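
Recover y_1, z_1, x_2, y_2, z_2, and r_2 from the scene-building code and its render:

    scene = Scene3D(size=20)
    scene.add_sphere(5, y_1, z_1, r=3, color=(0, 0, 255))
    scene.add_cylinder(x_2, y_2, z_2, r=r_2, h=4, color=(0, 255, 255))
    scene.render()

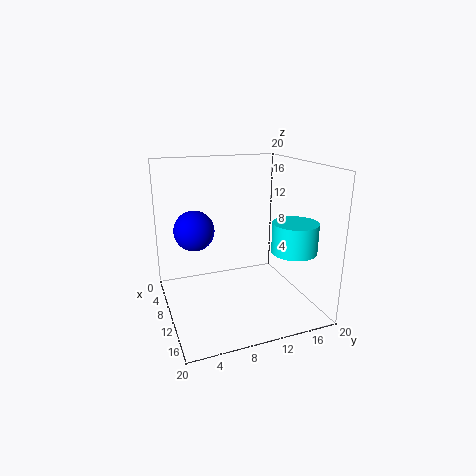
y_1 = 5, z_1 = 10, x_2 = 15, y_2 = 16, z_2 = 9, r_2 = 3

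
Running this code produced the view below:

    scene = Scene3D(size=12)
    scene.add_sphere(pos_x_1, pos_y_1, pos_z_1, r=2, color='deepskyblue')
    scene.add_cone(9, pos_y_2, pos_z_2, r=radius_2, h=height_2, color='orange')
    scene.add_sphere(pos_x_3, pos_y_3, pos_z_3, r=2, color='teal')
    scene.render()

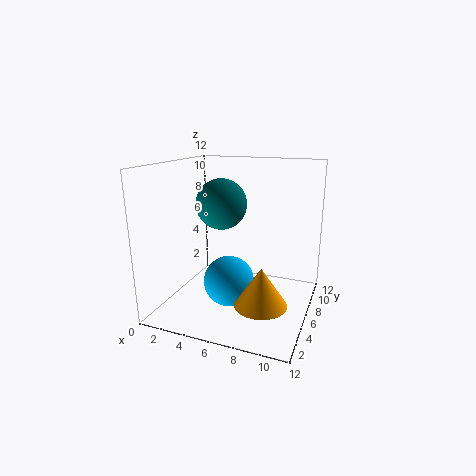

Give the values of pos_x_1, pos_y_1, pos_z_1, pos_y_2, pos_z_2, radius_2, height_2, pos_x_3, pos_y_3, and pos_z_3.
pos_x_1 = 6; pos_y_1 = 4; pos_z_1 = 3; pos_y_2 = 3; pos_z_2 = 2; radius_2 = 2; height_2 = 3; pos_x_3 = 5; pos_y_3 = 5; pos_z_3 = 9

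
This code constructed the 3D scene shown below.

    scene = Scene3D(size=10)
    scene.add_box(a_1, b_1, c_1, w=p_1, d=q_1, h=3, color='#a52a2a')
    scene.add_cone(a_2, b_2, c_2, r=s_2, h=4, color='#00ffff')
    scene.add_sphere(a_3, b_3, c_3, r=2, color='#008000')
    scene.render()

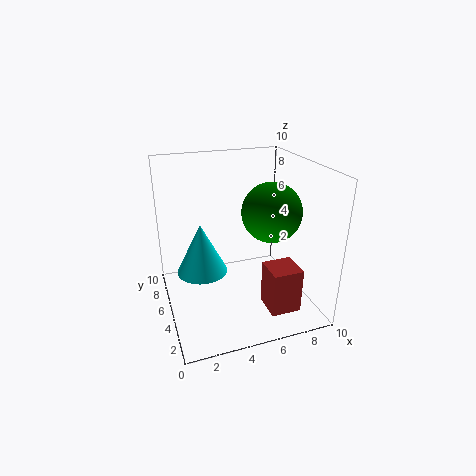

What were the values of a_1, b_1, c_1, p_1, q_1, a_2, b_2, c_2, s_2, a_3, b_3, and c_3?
a_1 = 6; b_1 = 1; c_1 = 1; p_1 = 2; q_1 = 2; a_2 = 3; b_2 = 8; c_2 = 1; s_2 = 2; a_3 = 7; b_3 = 4; c_3 = 7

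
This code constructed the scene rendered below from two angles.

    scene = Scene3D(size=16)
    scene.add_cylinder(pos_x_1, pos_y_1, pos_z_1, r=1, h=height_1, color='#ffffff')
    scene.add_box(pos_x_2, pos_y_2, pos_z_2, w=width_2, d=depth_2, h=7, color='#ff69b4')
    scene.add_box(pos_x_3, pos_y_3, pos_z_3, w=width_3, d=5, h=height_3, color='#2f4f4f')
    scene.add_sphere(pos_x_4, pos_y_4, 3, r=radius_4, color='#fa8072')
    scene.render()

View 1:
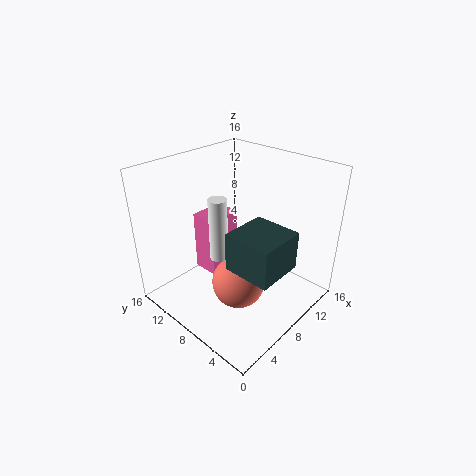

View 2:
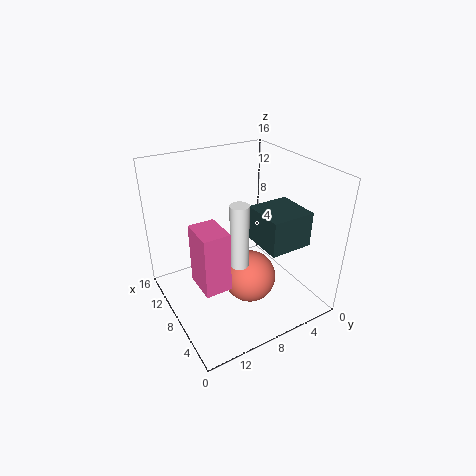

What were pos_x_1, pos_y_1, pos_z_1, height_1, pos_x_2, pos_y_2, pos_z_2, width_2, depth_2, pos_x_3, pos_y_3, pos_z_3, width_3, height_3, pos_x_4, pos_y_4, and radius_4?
pos_x_1 = 6
pos_y_1 = 9
pos_z_1 = 6
height_1 = 7
pos_x_2 = 6
pos_y_2 = 10
pos_z_2 = 3
width_2 = 4
depth_2 = 3
pos_x_3 = 4
pos_y_3 = 1
pos_z_3 = 7
width_3 = 5
height_3 = 4
pos_x_4 = 7
pos_y_4 = 7
radius_4 = 3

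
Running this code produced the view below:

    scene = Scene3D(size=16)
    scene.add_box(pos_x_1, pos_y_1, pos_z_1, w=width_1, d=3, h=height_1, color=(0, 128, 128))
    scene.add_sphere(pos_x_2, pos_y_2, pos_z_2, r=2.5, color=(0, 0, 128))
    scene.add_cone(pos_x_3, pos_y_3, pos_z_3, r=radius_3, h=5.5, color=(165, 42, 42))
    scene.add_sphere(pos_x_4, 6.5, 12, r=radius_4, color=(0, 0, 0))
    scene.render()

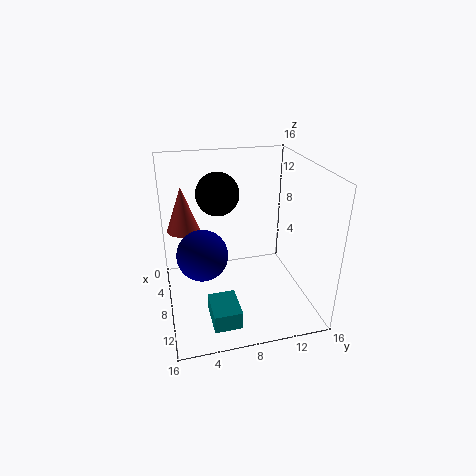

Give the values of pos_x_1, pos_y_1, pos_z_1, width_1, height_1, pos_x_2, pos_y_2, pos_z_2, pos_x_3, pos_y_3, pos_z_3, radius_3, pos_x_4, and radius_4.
pos_x_1 = 10; pos_y_1 = 4; pos_z_1 = 0.5; width_1 = 4; height_1 = 2; pos_x_2 = 11.5; pos_y_2 = 3.5; pos_z_2 = 8.5; pos_x_3 = 2.5; pos_y_3 = 2.5; pos_z_3 = 7; radius_3 = 2; pos_x_4 = 4.5; radius_4 = 2.5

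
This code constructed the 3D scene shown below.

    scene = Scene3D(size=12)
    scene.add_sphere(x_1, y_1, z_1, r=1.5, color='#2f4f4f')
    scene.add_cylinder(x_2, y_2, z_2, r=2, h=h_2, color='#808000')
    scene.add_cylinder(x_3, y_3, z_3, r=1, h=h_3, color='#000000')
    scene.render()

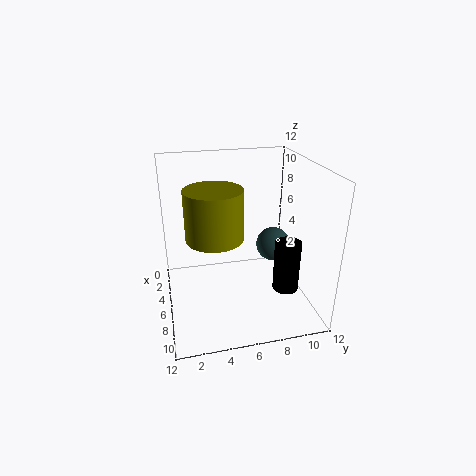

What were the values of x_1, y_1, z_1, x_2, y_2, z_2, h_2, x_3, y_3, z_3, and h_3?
x_1 = 5
y_1 = 9.5
z_1 = 4.5
x_2 = 9.5
y_2 = 3.5
z_2 = 8
h_2 = 3.5
x_3 = 9.5
y_3 = 9
z_3 = 3
h_3 = 4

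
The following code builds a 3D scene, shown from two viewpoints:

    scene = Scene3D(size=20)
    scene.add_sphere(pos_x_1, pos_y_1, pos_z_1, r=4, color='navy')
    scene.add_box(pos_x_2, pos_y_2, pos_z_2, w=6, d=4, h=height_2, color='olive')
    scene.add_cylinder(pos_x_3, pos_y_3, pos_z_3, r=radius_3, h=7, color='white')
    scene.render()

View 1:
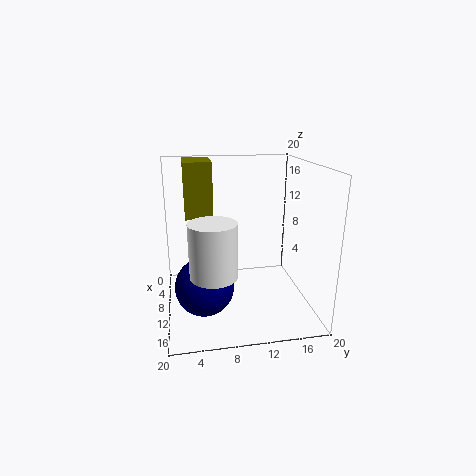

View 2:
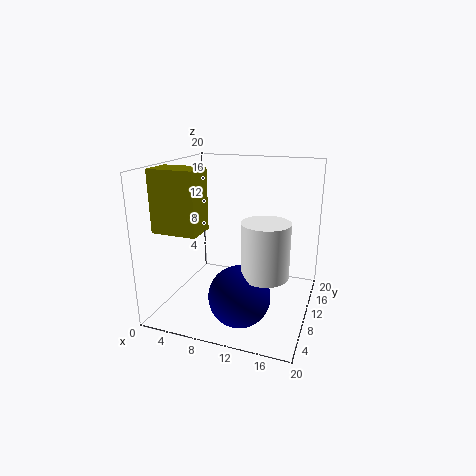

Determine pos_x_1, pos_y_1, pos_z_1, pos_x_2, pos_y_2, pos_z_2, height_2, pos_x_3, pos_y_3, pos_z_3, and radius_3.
pos_x_1 = 12
pos_y_1 = 5
pos_z_1 = 4
pos_x_2 = 1
pos_y_2 = 3
pos_z_2 = 12
height_2 = 8
pos_x_3 = 15
pos_y_3 = 6
pos_z_3 = 7
radius_3 = 3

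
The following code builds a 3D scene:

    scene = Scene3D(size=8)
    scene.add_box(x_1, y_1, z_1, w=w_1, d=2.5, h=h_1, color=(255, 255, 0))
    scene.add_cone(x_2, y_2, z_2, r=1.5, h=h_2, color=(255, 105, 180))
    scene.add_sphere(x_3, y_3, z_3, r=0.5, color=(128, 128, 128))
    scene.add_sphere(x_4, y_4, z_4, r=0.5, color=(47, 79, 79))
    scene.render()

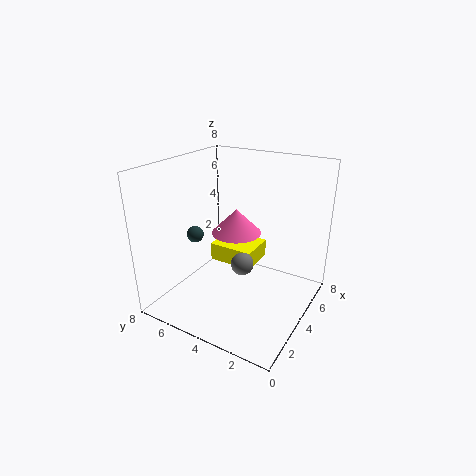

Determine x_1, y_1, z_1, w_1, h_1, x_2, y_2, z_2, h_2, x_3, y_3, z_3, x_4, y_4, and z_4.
x_1 = 3.5; y_1 = 3; z_1 = 2.5; w_1 = 2; h_1 = 1; x_2 = 5.5; y_2 = 5; z_2 = 3.5; h_2 = 1.5; x_3 = 1; y_3 = 2; z_3 = 4.5; x_4 = 4; y_4 = 7; z_4 = 3.5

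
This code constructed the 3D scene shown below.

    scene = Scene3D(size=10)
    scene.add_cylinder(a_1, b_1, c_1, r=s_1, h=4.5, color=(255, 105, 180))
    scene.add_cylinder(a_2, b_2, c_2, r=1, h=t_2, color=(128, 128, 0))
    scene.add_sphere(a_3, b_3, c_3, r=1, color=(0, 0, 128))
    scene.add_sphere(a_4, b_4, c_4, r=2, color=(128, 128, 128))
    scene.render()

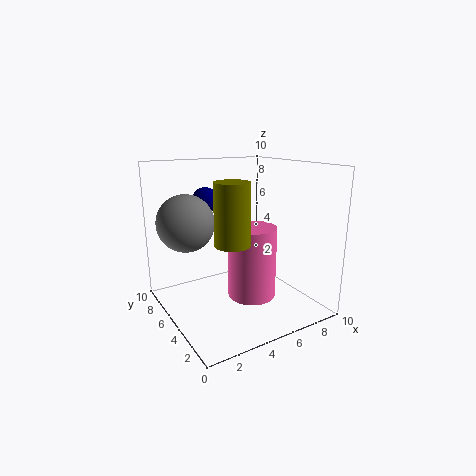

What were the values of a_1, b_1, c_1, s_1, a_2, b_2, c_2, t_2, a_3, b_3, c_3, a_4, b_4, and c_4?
a_1 = 4.5; b_1 = 2.5; c_1 = 2; s_1 = 1.5; a_2 = 2.5; b_2 = 1.5; c_2 = 6; t_2 = 3.5; a_3 = 4.5; b_3 = 9; c_3 = 7; a_4 = 2; b_4 = 7; c_4 = 6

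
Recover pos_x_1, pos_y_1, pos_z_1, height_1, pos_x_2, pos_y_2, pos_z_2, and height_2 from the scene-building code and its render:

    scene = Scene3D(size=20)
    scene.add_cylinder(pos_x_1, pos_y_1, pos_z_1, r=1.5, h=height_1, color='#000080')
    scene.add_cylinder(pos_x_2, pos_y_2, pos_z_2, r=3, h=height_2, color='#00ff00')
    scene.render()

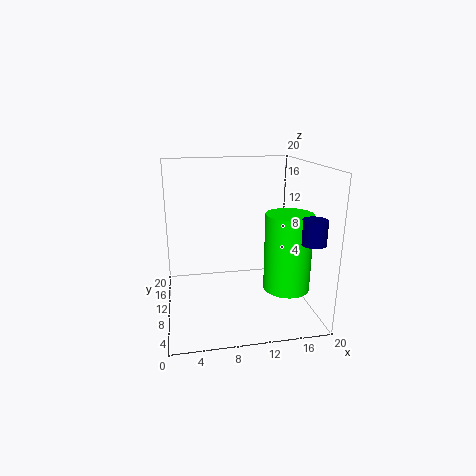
pos_x_1 = 17.5, pos_y_1 = 2, pos_z_1 = 11.5, height_1 = 3, pos_x_2 = 15.5, pos_y_2 = 5, pos_z_2 = 4.5, height_2 = 10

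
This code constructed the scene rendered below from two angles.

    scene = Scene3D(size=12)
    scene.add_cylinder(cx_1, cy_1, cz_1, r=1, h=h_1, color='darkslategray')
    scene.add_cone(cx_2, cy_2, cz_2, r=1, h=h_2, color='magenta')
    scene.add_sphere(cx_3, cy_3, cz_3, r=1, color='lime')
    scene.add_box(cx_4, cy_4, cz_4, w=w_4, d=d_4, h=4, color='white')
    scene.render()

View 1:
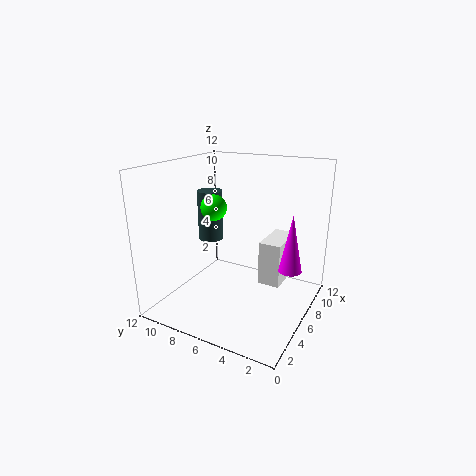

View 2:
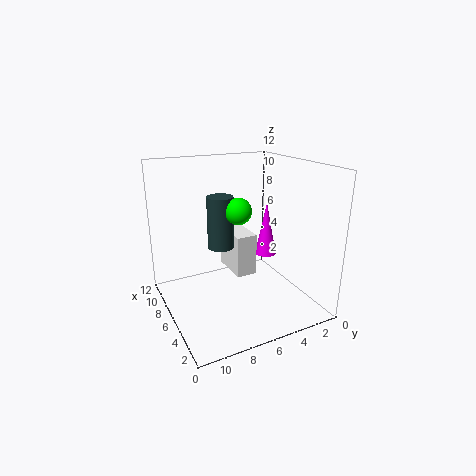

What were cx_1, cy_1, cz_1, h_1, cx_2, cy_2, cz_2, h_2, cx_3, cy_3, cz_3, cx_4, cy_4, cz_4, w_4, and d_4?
cx_1 = 5
cy_1 = 8
cz_1 = 6
h_1 = 4
cx_2 = 8
cy_2 = 2
cz_2 = 3
h_2 = 5
cx_3 = 4
cy_3 = 7
cz_3 = 9
cx_4 = 8
cy_4 = 3
cz_4 = 1
w_4 = 4
d_4 = 2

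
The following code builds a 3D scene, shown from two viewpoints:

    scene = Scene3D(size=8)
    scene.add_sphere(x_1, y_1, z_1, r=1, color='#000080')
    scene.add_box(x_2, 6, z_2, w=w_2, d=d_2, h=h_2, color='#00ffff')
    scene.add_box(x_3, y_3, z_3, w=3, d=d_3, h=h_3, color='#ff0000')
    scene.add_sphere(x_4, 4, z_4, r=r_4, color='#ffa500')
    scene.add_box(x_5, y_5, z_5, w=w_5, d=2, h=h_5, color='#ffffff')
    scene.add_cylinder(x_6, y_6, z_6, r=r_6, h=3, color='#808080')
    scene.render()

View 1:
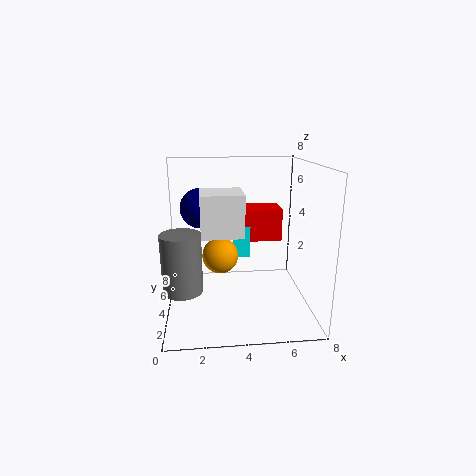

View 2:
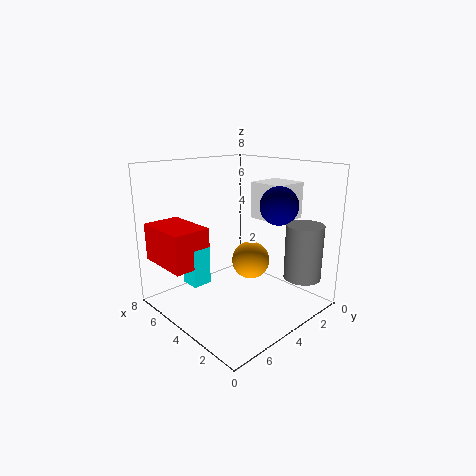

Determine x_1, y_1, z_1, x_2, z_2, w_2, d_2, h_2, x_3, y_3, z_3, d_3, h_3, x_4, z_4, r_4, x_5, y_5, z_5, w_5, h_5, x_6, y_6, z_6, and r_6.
x_1 = 2, y_1 = 3, z_1 = 6, x_2 = 4, z_2 = 2, w_2 = 1, d_2 = 1, h_2 = 2, x_3 = 4, y_3 = 6, z_3 = 3, d_3 = 2, h_3 = 2, x_4 = 3, z_4 = 3, r_4 = 1, x_5 = 2, y_5 = 1, z_5 = 5, w_5 = 2, h_5 = 2, x_6 = 1, y_6 = 2, z_6 = 2, r_6 = 1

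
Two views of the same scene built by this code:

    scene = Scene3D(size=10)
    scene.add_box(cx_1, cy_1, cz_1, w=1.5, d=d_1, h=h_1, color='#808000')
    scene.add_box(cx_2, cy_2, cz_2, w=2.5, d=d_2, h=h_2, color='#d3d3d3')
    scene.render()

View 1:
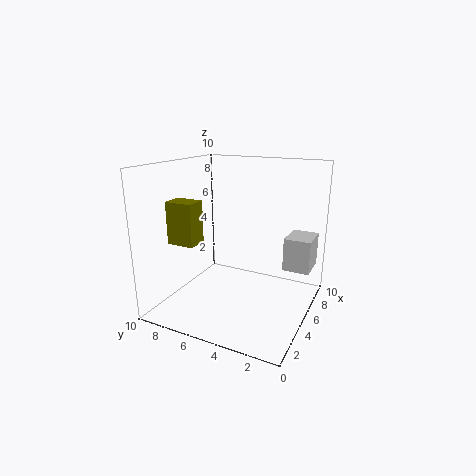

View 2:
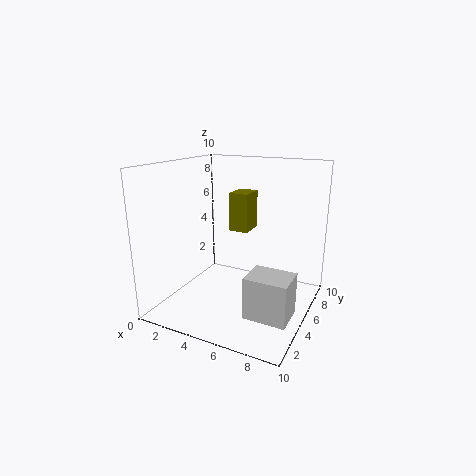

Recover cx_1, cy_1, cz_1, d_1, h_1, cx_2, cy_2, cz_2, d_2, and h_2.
cx_1 = 3
cy_1 = 7.5
cz_1 = 4.5
d_1 = 2
h_1 = 3
cx_2 = 7.5
cy_2 = 0.5
cz_2 = 2
d_2 = 2
h_2 = 2.5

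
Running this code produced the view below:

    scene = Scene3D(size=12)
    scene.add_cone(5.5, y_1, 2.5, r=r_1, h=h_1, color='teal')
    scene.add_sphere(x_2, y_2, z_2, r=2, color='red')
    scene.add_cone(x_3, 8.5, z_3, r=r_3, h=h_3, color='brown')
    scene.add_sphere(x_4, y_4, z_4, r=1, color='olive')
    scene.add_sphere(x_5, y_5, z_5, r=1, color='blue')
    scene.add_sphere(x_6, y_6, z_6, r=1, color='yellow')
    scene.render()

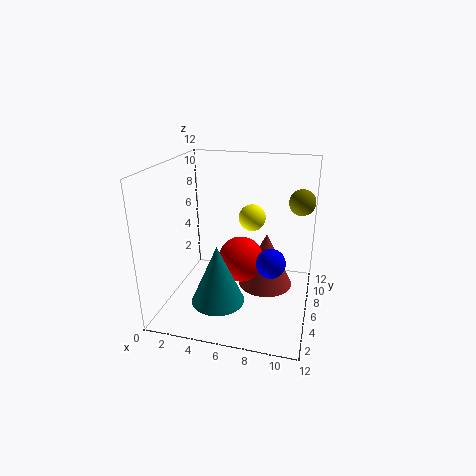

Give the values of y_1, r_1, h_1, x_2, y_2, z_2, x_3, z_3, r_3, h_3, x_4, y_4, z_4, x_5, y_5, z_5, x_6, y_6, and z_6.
y_1 = 2; r_1 = 2; h_1 = 4.5; x_2 = 6; y_2 = 7; z_2 = 3.5; x_3 = 8; z_3 = 0.5; r_3 = 2.5; h_3 = 5; x_4 = 11; y_4 = 6; z_4 = 9.5; x_5 = 9.5; y_5 = 1.5; z_5 = 6.5; x_6 = 7.5; y_6 = 4.5; z_6 = 8.5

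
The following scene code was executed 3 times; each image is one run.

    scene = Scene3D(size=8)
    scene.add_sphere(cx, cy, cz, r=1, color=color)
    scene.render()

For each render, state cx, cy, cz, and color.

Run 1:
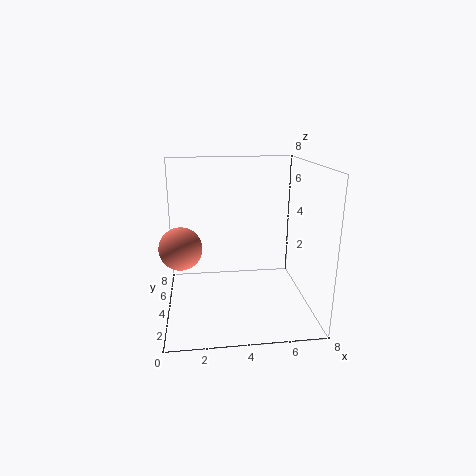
cx = 1
cy = 1.5
cz = 4.5
color = 'salmon'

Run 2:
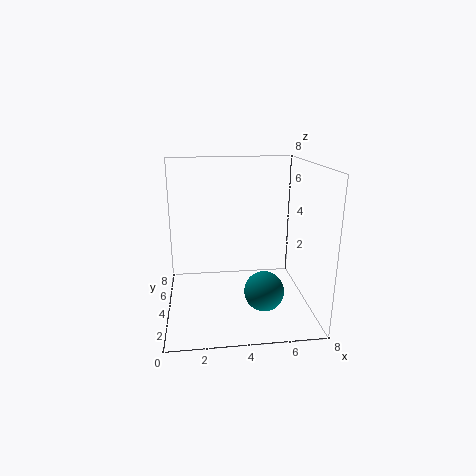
cx = 5
cy = 1.5
cz = 2
color = 'teal'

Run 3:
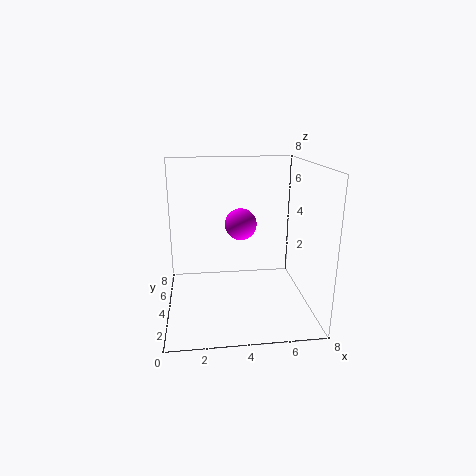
cx = 4.5
cy = 6.5
cz = 4
color = 'magenta'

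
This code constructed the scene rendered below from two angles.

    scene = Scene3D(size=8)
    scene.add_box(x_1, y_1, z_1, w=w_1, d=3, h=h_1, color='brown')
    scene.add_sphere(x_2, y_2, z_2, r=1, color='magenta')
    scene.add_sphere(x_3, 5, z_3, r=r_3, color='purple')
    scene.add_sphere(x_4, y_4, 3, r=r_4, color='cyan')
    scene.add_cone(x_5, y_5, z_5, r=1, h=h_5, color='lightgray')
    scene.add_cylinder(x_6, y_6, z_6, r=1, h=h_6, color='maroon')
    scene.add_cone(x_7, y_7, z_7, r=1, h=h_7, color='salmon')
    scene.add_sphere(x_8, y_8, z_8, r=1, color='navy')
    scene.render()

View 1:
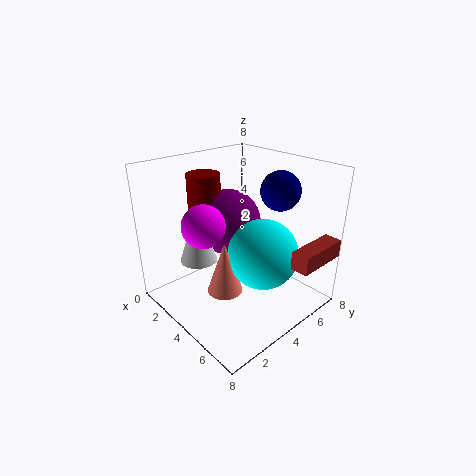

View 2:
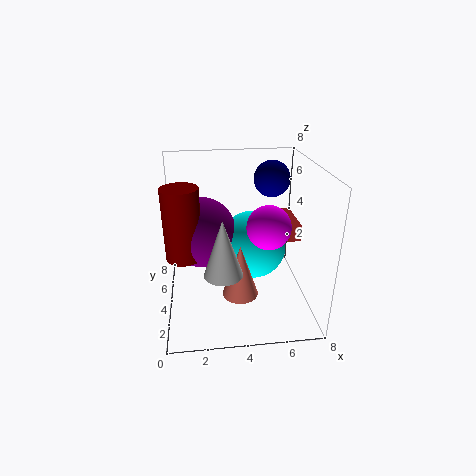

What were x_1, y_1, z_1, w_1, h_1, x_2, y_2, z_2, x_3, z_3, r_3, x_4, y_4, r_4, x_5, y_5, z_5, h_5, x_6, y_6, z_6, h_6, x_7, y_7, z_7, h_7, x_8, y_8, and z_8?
x_1 = 7; y_1 = 5; z_1 = 3; w_1 = 1; h_1 = 1; x_2 = 5; y_2 = 1; z_2 = 6; x_3 = 2; z_3 = 4; r_3 = 2; x_4 = 5; y_4 = 5; r_4 = 2; x_5 = 3; y_5 = 2; z_5 = 3; h_5 = 3; x_6 = 1; y_6 = 4; z_6 = 3; h_6 = 4; x_7 = 4; y_7 = 3; z_7 = 1; h_7 = 3; x_8 = 6; y_8 = 5; z_8 = 7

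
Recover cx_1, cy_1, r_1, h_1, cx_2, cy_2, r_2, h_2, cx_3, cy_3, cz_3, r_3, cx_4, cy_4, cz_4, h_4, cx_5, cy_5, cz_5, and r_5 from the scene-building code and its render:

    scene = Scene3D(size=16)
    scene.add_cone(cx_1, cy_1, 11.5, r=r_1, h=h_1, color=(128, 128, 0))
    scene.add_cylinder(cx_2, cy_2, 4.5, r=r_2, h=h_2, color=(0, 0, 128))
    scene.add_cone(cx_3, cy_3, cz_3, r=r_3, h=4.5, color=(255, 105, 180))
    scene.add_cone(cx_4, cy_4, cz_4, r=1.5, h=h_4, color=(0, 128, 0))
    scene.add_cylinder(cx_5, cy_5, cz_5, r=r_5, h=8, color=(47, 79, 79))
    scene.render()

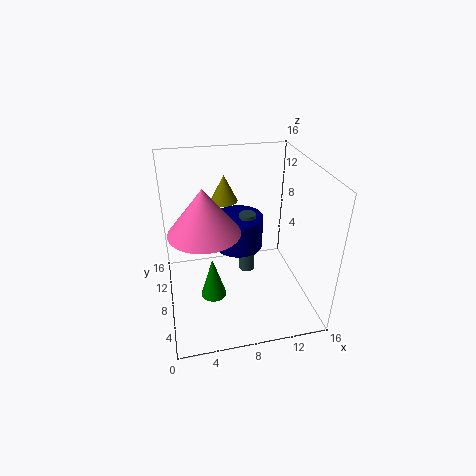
cx_1 = 7, cy_1 = 10.5, r_1 = 1.5, h_1 = 3, cx_2 = 9, cy_2 = 12, r_2 = 3, h_2 = 4, cx_3 = 4, cy_3 = 5, cz_3 = 11, r_3 = 3.5, cx_4 = 5, cy_4 = 8, cz_4 = 0.5, h_4 = 5, cx_5 = 10, cy_5 = 11.5, cz_5 = 1, r_5 = 1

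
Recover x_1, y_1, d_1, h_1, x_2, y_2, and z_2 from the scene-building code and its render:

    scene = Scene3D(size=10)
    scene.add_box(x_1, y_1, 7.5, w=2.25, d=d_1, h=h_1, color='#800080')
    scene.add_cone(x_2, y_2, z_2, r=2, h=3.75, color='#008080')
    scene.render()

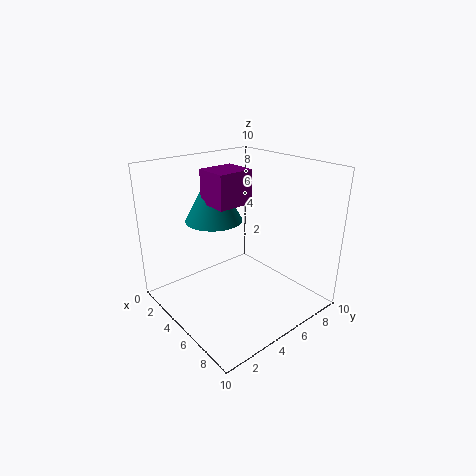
x_1 = 3.25; y_1 = 3.25; d_1 = 2.5; h_1 = 2.25; x_2 = 3.25; y_2 = 4.25; z_2 = 6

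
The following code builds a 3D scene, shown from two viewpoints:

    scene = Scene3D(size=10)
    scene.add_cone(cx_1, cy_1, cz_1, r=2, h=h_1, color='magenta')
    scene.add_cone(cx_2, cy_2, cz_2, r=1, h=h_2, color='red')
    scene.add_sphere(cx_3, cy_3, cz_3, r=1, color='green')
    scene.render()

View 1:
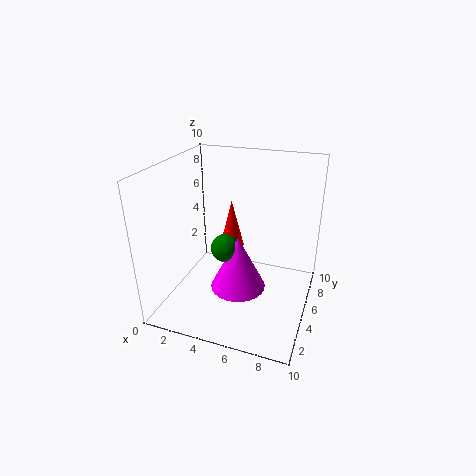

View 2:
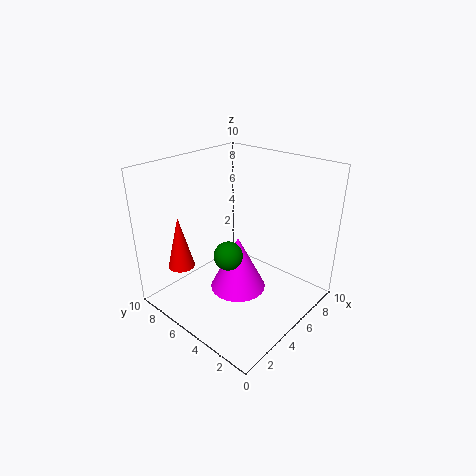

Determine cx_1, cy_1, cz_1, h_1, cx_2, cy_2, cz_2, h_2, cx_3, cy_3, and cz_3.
cx_1 = 5; cy_1 = 5; cz_1 = 1; h_1 = 4; cx_2 = 3; cy_2 = 9; cz_2 = 2; h_2 = 4; cx_3 = 4; cy_3 = 5; cz_3 = 4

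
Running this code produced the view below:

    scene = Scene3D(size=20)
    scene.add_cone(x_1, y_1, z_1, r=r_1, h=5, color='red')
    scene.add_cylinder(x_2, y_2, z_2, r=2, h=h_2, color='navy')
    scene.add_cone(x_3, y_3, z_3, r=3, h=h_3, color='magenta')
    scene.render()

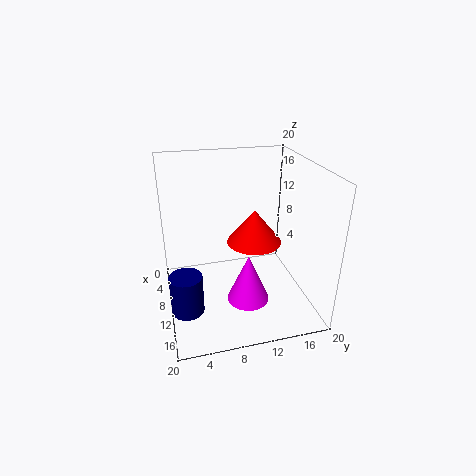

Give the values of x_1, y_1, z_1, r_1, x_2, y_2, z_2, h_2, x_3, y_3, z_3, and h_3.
x_1 = 8, y_1 = 13, z_1 = 8, r_1 = 4, x_2 = 16, y_2 = 2, z_2 = 4, h_2 = 5, x_3 = 12, y_3 = 11, z_3 = 1, h_3 = 7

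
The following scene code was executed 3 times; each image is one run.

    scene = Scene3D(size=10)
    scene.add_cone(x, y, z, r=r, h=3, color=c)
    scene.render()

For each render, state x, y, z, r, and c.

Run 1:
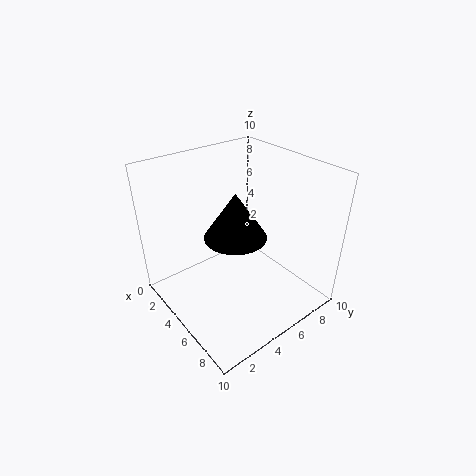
x = 6
y = 4
z = 6
r = 2
c = 'black'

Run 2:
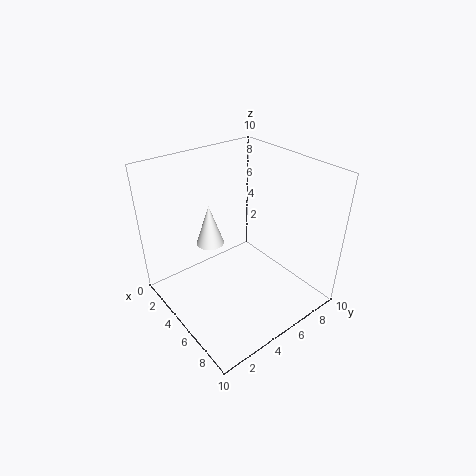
x = 3
y = 4
z = 4
r = 1
c = 'white'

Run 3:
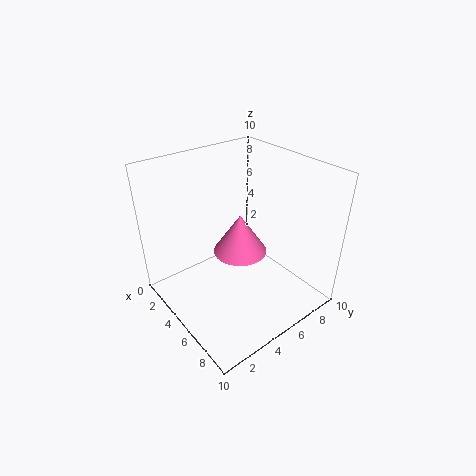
x = 4
y = 6
z = 3
r = 2
c = 'hotpink'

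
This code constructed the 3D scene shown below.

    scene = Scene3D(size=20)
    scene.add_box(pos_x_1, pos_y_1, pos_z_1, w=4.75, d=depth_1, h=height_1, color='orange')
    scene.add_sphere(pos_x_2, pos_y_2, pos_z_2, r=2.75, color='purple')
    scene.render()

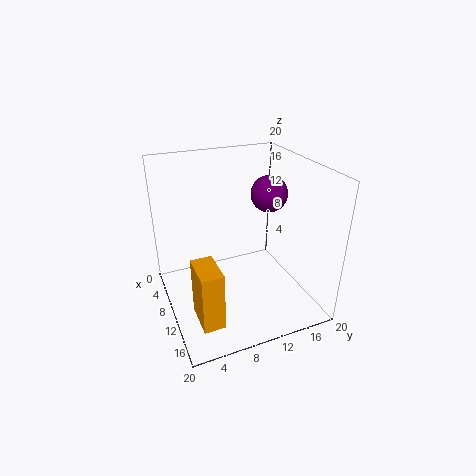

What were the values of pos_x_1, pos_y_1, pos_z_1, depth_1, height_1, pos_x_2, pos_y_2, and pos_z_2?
pos_x_1 = 13.25; pos_y_1 = 2.25; pos_z_1 = 2.5; depth_1 = 2.75; height_1 = 7.75; pos_x_2 = 6.5; pos_y_2 = 16.5; pos_z_2 = 14.25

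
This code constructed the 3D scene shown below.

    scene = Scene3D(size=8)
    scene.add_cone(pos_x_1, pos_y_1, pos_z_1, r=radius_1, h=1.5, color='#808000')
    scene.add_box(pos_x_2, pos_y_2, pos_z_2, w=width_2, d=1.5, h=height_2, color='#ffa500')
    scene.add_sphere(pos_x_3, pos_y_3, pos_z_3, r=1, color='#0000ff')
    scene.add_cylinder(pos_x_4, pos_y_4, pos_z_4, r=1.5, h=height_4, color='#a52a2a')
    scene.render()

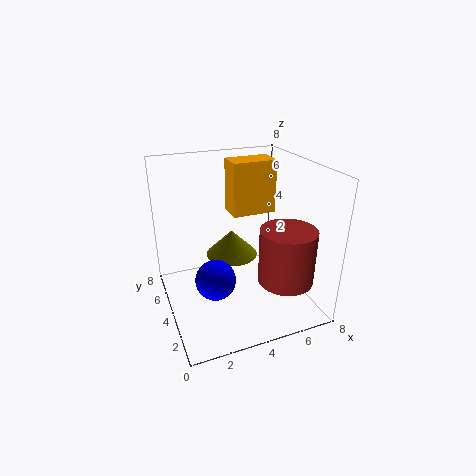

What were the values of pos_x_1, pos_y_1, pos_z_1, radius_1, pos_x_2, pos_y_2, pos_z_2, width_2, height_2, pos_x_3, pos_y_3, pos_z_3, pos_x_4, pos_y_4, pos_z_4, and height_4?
pos_x_1 = 4
pos_y_1 = 5
pos_z_1 = 2.5
radius_1 = 1.5
pos_x_2 = 4
pos_y_2 = 4.5
pos_z_2 = 5
width_2 = 2.5
height_2 = 3
pos_x_3 = 2
pos_y_3 = 2
pos_z_3 = 3
pos_x_4 = 6
pos_y_4 = 2
pos_z_4 = 2
height_4 = 3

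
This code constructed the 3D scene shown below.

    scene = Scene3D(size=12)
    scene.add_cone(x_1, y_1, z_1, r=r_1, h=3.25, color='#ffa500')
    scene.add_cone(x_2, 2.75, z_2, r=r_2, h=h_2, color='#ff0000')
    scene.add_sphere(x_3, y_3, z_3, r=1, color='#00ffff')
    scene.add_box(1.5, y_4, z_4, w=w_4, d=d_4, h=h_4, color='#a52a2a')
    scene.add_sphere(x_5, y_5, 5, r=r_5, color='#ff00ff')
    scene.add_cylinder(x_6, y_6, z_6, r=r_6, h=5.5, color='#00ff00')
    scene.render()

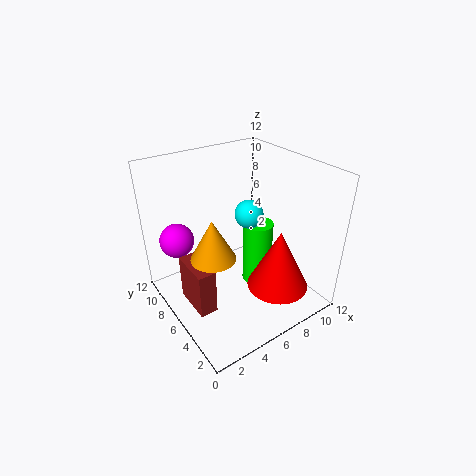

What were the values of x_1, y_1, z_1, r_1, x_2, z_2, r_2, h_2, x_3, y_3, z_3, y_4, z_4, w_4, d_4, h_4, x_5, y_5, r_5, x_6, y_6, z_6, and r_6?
x_1 = 3; y_1 = 5; z_1 = 5.75; r_1 = 1.75; x_2 = 7.75; z_2 = 2.5; r_2 = 2.5; h_2 = 5; x_3 = 5; y_3 = 3.25; z_3 = 9.75; y_4 = 4.75; z_4 = 0.5; w_4 = 1.5; d_4 = 3.5; h_4 = 4; x_5 = 2.25; y_5 = 10; r_5 = 1.5; x_6 = 7.5; y_6 = 5.25; z_6 = 1.75; r_6 = 1.25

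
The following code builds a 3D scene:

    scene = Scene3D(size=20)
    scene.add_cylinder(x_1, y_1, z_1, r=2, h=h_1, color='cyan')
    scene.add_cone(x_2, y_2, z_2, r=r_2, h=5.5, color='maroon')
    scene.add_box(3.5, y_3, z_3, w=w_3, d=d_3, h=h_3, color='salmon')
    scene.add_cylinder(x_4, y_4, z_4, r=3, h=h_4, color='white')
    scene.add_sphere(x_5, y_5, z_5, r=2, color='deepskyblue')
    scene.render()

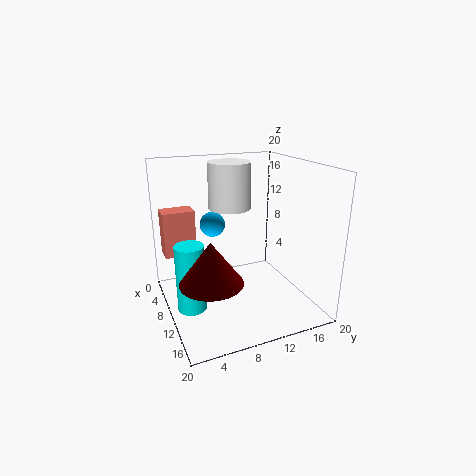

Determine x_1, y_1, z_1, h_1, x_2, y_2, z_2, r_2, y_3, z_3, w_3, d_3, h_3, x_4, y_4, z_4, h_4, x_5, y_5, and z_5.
x_1 = 10
y_1 = 3
z_1 = 0.5
h_1 = 9.5
x_2 = 14.5
y_2 = 4.5
z_2 = 6.5
r_2 = 4
y_3 = 0.5
z_3 = 7
w_3 = 3
d_3 = 4.5
h_3 = 6.5
x_4 = 7
y_4 = 10
z_4 = 13.5
h_4 = 6.5
x_5 = 2
y_5 = 9
z_5 = 9.5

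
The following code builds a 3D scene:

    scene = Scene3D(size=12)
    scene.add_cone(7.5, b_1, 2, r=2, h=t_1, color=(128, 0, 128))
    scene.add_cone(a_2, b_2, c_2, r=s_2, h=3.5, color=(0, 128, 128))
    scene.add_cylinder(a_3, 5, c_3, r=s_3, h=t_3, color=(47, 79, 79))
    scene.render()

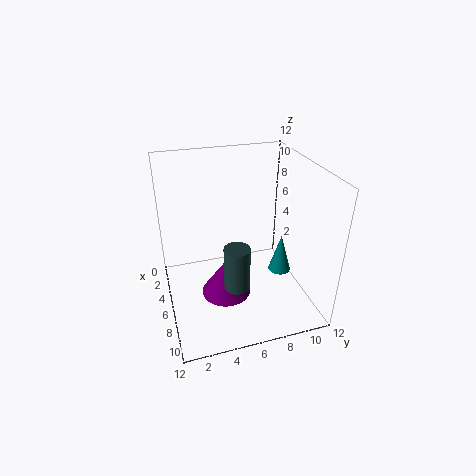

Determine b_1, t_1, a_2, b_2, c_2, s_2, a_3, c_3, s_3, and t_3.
b_1 = 4.5
t_1 = 3
a_2 = 6
b_2 = 10
c_2 = 2
s_2 = 1
a_3 = 9
c_3 = 3.5
s_3 = 1
t_3 = 3.5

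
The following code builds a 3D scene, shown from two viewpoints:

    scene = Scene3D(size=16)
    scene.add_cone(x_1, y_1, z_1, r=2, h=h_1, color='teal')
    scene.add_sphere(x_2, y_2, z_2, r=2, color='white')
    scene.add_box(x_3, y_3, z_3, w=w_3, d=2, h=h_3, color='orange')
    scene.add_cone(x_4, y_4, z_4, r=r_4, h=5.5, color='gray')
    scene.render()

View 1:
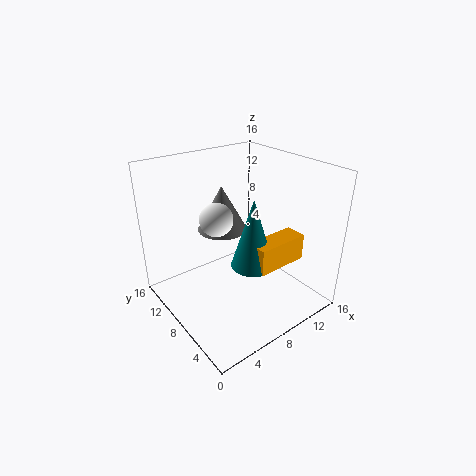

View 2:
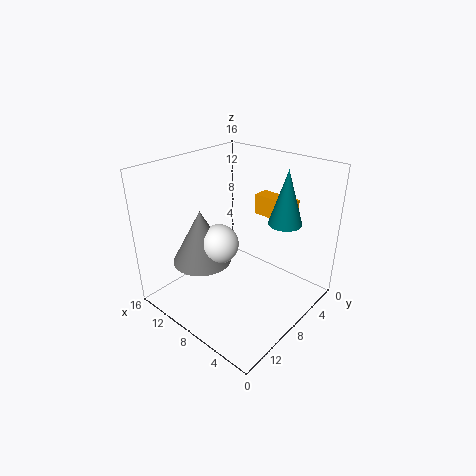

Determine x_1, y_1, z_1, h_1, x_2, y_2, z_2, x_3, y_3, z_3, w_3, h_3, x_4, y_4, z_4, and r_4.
x_1 = 5.5
y_1 = 2.5
z_1 = 8.5
h_1 = 6.5
x_2 = 7.5
y_2 = 11.5
z_2 = 9
x_3 = 5
y_3 = 0.5
z_3 = 8.5
w_3 = 5
h_3 = 2.5
x_4 = 9
y_4 = 12.5
z_4 = 7
r_4 = 3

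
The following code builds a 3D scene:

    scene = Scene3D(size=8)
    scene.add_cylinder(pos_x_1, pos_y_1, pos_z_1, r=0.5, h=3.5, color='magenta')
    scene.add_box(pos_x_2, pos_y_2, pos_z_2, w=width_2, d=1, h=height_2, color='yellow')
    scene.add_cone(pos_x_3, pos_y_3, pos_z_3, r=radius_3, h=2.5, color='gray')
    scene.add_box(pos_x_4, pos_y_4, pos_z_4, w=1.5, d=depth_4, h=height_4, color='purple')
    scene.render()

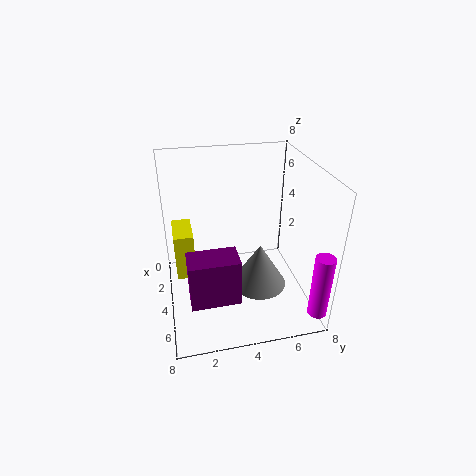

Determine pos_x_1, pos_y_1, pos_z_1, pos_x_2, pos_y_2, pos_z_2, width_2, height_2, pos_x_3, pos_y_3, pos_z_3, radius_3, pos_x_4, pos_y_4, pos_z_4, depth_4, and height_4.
pos_x_1 = 7.5, pos_y_1 = 7.5, pos_z_1 = 1, pos_x_2 = 3, pos_y_2 = 0.5, pos_z_2 = 2.5, width_2 = 2, height_2 = 2.5, pos_x_3 = 5, pos_y_3 = 5, pos_z_3 = 1.5, radius_3 = 1.5, pos_x_4 = 5.5, pos_y_4 = 1, pos_z_4 = 2, depth_4 = 2.5, height_4 = 2.5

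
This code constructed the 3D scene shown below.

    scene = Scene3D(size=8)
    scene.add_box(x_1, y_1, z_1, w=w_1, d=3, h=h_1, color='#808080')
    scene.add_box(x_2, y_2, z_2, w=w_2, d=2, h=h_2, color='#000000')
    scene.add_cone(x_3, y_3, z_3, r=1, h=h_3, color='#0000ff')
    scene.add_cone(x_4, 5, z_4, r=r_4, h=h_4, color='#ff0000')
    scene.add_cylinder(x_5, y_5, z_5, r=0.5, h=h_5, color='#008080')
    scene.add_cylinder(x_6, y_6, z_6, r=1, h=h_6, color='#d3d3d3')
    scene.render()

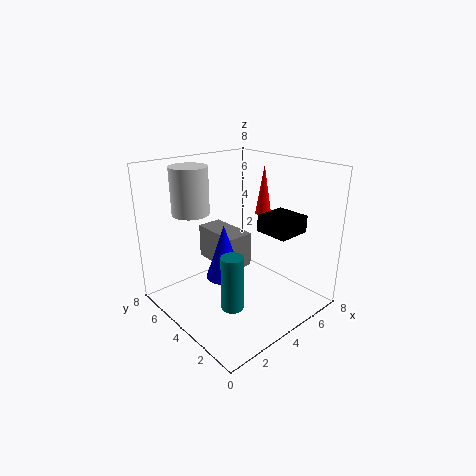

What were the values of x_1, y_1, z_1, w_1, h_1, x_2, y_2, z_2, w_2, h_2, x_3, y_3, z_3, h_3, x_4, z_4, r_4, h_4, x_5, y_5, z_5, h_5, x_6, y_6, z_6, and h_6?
x_1 = 3.5; y_1 = 4; z_1 = 2; w_1 = 1.5; h_1 = 2; x_2 = 5.5; y_2 = 2; z_2 = 4; w_2 = 2; h_2 = 1; x_3 = 3; y_3 = 4; z_3 = 2; h_3 = 3; x_4 = 7; z_4 = 4.5; r_4 = 0.5; h_4 = 3; x_5 = 1; y_5 = 1; z_5 = 2.5; h_5 = 2.5; x_6 = 2; y_6 = 5.5; z_6 = 5.5; h_6 = 2.5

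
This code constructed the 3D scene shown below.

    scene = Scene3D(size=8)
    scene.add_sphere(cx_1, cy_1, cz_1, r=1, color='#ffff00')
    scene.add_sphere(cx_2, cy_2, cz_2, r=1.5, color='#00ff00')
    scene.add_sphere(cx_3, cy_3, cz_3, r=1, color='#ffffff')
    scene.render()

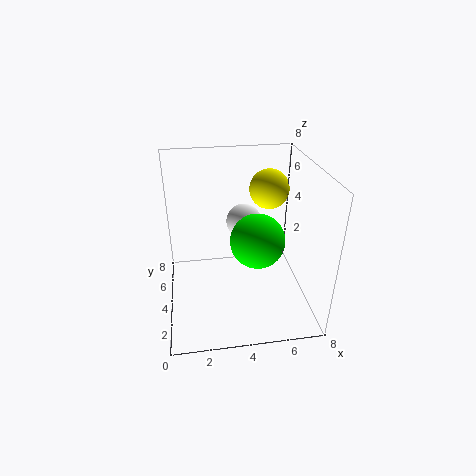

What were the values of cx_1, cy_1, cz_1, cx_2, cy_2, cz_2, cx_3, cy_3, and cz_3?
cx_1 = 5.5
cy_1 = 3.5
cz_1 = 7
cx_2 = 5
cy_2 = 3.5
cz_2 = 4
cx_3 = 4.5
cy_3 = 5
cz_3 = 4.5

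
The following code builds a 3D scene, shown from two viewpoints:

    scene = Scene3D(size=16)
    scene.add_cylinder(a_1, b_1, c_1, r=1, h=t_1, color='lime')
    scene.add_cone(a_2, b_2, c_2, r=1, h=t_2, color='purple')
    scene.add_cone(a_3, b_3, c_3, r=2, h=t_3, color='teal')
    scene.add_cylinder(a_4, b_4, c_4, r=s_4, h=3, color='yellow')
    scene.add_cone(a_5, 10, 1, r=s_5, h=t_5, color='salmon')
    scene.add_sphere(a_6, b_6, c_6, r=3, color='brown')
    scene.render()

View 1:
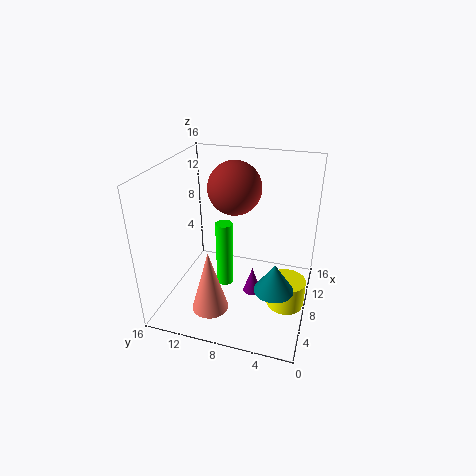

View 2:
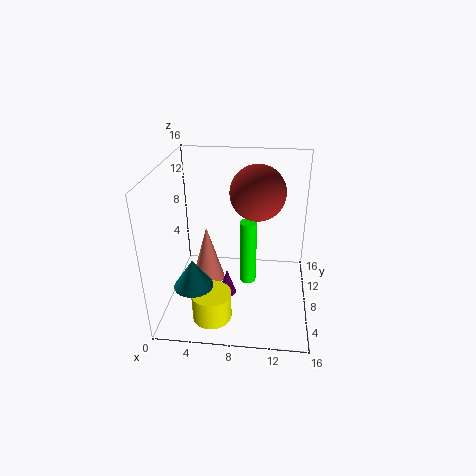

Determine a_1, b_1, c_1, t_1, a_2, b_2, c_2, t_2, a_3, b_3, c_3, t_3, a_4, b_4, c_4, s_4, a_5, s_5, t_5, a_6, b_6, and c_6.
a_1 = 9; b_1 = 10; c_1 = 1; t_1 = 8; a_2 = 7; b_2 = 6; c_2 = 2; t_2 = 3; a_3 = 4; b_3 = 3; c_3 = 5; t_3 = 3; a_4 = 6; b_4 = 2; c_4 = 2; s_4 = 2; a_5 = 4; s_5 = 2; t_5 = 7; a_6 = 10; b_6 = 9; c_6 = 13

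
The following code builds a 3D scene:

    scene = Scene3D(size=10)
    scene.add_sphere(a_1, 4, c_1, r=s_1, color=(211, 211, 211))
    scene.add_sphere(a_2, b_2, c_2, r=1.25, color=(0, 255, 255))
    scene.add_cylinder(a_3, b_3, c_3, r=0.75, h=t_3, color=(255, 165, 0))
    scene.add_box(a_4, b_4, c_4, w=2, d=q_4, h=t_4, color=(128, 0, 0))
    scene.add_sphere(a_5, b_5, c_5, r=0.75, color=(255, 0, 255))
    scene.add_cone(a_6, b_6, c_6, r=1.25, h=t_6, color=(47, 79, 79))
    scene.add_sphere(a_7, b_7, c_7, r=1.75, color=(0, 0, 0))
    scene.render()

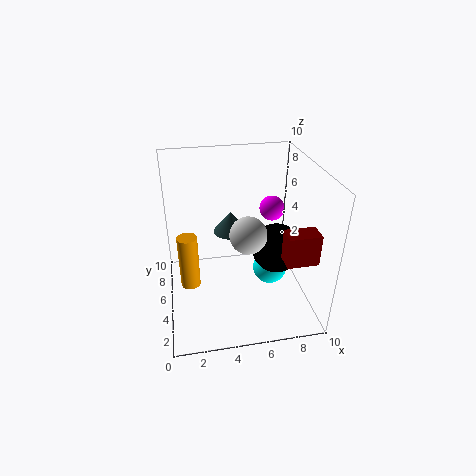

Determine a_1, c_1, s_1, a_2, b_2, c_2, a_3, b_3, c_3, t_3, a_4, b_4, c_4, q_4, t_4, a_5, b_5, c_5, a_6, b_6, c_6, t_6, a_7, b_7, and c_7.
a_1 = 5.5, c_1 = 5.75, s_1 = 1.25, a_2 = 7.5, b_2 = 5.25, c_2 = 2, a_3 = 1.5, b_3 = 6.5, c_3 = 0.25, t_3 = 4.25, a_4 = 7.25, b_4 = 1, c_4 = 5, q_4 = 1.25, t_4 = 2, a_5 = 6.75, b_5 = 3.25, c_5 = 8, a_6 = 4.75, b_6 = 6.5, c_6 = 4.75, t_6 = 1.5, a_7 = 7.75, b_7 = 4.75, c_7 = 4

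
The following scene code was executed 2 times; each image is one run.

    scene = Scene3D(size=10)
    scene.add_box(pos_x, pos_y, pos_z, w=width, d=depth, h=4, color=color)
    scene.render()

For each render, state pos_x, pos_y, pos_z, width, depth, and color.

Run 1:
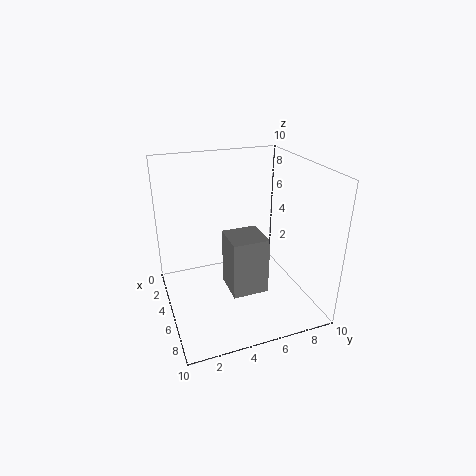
pos_x = 4.5
pos_y = 4
pos_z = 1.5
width = 2.5
depth = 2.5
color = 'gray'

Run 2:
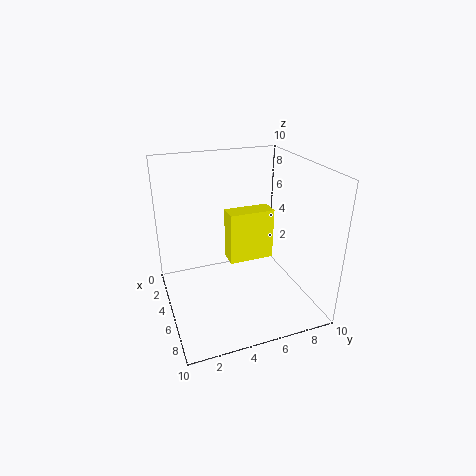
pos_x = 2
pos_y = 5
pos_z = 2
width = 1.5
depth = 3.5
color = 'yellow'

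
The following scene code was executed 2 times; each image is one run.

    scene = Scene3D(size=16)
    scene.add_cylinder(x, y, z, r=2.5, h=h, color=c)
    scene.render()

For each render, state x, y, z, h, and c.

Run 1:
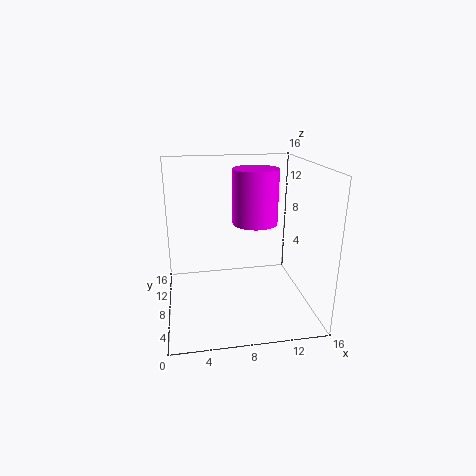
x = 10
y = 8.5
z = 9.5
h = 6
c = 'magenta'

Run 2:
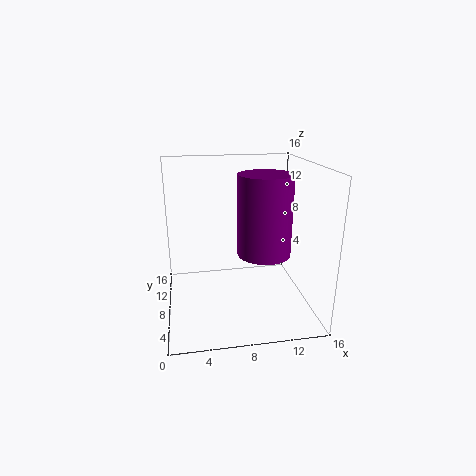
x = 9.5
y = 2.5
z = 8.5
h = 7.5
c = 'purple'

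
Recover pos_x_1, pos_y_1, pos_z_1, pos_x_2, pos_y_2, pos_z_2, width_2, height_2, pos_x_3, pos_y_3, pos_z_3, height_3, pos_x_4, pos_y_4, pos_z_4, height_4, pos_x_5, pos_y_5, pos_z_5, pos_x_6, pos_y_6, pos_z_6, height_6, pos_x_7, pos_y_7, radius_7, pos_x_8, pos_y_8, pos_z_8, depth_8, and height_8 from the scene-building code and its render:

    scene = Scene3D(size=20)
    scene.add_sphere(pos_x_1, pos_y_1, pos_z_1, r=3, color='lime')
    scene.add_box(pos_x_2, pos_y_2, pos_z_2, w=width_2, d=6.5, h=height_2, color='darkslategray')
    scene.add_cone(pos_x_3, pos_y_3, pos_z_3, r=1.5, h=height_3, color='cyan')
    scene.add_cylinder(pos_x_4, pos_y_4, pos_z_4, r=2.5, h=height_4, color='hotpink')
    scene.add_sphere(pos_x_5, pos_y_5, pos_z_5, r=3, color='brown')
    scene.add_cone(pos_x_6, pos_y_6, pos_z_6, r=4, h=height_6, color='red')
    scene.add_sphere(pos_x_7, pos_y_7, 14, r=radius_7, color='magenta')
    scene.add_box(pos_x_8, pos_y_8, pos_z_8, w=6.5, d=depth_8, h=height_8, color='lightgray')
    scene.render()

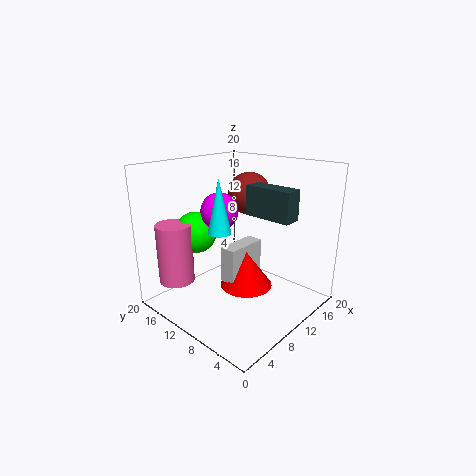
pos_x_1 = 7.5
pos_y_1 = 16
pos_z_1 = 10
pos_x_2 = 10.5
pos_y_2 = 2.5
pos_z_2 = 13.5
width_2 = 2.5
height_2 = 4
pos_x_3 = 6
pos_y_3 = 9.5
pos_z_3 = 12
height_3 = 7
pos_x_4 = 4
pos_y_4 = 16.5
pos_z_4 = 3.5
height_4 = 8.5
pos_x_5 = 13.5
pos_y_5 = 11
pos_z_5 = 15.5
pos_x_6 = 13
pos_y_6 = 11
pos_z_6 = 1
height_6 = 5.5
pos_x_7 = 8
pos_y_7 = 11.5
radius_7 = 2.5
pos_x_8 = 10
pos_y_8 = 11
pos_z_8 = 2
depth_8 = 2.5
height_8 = 5.5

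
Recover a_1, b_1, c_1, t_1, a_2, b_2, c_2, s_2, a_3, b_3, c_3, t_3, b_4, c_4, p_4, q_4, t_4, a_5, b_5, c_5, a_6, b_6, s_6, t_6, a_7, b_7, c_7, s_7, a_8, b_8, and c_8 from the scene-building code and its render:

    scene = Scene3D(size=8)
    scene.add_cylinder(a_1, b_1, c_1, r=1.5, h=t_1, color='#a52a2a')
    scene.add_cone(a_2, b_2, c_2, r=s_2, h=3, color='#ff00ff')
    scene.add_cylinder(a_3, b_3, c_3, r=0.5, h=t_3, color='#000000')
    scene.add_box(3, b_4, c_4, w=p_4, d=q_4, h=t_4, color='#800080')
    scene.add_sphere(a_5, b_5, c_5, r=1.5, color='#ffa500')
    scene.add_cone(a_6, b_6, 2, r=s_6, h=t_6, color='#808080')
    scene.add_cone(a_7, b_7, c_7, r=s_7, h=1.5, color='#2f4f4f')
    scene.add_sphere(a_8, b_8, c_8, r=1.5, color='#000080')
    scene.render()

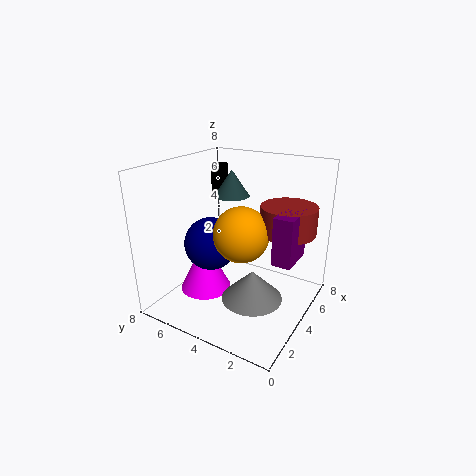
a_1 = 5
b_1 = 1.5
c_1 = 4.5
t_1 = 1.5
a_2 = 3.5
b_2 = 6
c_2 = 0.5
s_2 = 1.5
a_3 = 6
b_3 = 6.5
c_3 = 5.5
t_3 = 2
b_4 = 0.5
c_4 = 3.5
p_4 = 2
q_4 = 1
t_4 = 2.5
a_5 = 3.5
b_5 = 3.5
c_5 = 4.5
a_6 = 2
b_6 = 2
s_6 = 1.5
t_6 = 1.5
a_7 = 5
b_7 = 5
c_7 = 6
s_7 = 1
a_8 = 3.5
b_8 = 5.5
c_8 = 3.5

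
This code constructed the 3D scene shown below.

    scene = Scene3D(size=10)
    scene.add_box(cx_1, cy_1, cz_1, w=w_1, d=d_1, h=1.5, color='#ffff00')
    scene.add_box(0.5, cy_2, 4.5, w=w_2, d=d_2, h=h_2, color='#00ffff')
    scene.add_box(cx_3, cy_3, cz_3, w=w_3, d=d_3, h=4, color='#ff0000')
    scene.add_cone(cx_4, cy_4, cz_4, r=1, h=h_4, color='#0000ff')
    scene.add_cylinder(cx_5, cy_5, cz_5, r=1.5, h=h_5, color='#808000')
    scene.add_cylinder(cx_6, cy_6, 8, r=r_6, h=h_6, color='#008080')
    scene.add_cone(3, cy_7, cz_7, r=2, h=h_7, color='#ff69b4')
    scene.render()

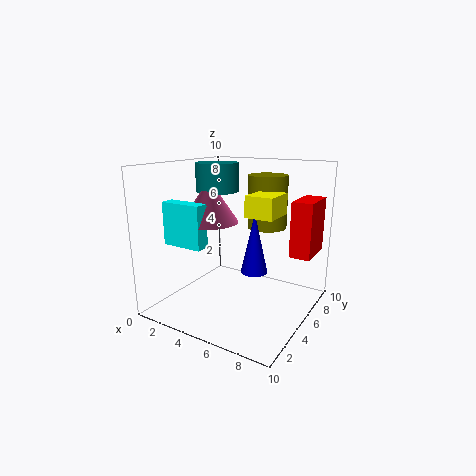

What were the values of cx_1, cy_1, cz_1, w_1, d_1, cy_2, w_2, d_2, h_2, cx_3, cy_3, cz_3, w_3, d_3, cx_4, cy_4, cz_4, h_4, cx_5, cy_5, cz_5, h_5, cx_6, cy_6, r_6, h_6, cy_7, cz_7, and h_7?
cx_1 = 5.5, cy_1 = 5, cz_1 = 6.5, w_1 = 2, d_1 = 2.5, cy_2 = 2.5, w_2 = 3, d_2 = 1, h_2 = 3, cx_3 = 8, cy_3 = 7, cz_3 = 3.5, w_3 = 1.5, d_3 = 3, cx_4 = 5.5, cy_4 = 6.5, cz_4 = 2, h_4 = 4.5, cx_5 = 5.5, cy_5 = 8.5, cz_5 = 5, h_5 = 4, cx_6 = 3, cy_6 = 5.5, r_6 = 1.5, h_6 = 2, cy_7 = 4.5, cz_7 = 6, h_7 = 3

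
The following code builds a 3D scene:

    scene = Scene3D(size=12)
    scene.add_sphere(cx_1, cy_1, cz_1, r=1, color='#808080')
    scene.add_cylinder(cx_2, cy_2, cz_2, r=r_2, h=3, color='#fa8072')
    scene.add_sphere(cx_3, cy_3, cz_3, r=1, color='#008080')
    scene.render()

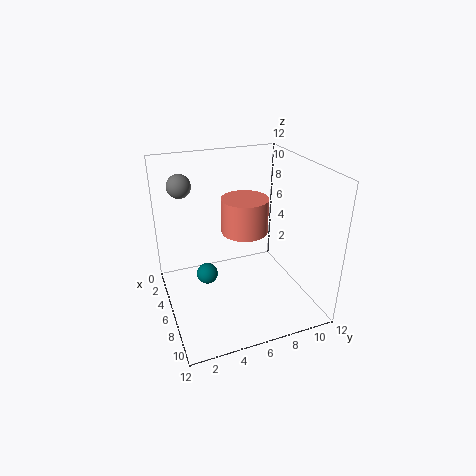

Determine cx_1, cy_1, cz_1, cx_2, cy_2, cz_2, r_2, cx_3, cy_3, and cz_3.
cx_1 = 3
cy_1 = 2
cz_1 = 10
cx_2 = 5
cy_2 = 7
cz_2 = 6
r_2 = 2
cx_3 = 3
cy_3 = 4
cz_3 = 1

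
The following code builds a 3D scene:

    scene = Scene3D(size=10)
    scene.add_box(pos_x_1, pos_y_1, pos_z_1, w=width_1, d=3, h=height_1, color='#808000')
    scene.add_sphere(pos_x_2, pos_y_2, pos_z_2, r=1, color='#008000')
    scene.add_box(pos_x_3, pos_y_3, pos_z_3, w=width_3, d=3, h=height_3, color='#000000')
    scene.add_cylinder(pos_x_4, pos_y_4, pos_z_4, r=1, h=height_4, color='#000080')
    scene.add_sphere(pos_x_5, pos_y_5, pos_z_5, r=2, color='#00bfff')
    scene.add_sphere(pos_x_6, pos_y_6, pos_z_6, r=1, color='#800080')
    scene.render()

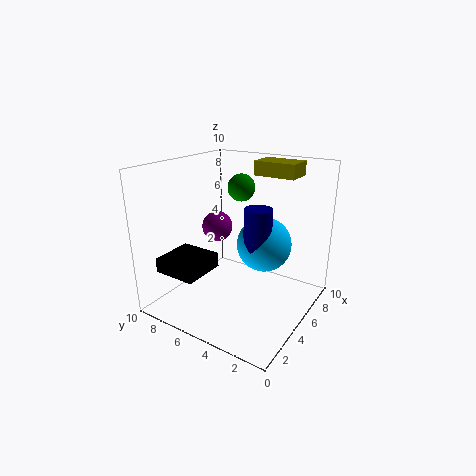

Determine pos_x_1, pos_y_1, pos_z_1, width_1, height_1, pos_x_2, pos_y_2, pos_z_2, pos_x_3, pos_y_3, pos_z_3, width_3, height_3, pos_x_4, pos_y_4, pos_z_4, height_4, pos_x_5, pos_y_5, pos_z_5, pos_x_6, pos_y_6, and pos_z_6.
pos_x_1 = 7, pos_y_1 = 2, pos_z_1 = 9, width_1 = 2, height_1 = 1, pos_x_2 = 7, pos_y_2 = 6, pos_z_2 = 8, pos_x_3 = 1, pos_y_3 = 6, pos_z_3 = 3, width_3 = 3, height_3 = 1, pos_x_4 = 6, pos_y_4 = 4, pos_z_4 = 4, height_4 = 3, pos_x_5 = 7, pos_y_5 = 4, pos_z_5 = 4, pos_x_6 = 4, pos_y_6 = 6, pos_z_6 = 6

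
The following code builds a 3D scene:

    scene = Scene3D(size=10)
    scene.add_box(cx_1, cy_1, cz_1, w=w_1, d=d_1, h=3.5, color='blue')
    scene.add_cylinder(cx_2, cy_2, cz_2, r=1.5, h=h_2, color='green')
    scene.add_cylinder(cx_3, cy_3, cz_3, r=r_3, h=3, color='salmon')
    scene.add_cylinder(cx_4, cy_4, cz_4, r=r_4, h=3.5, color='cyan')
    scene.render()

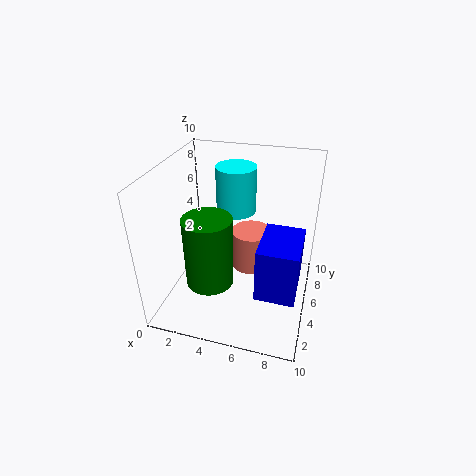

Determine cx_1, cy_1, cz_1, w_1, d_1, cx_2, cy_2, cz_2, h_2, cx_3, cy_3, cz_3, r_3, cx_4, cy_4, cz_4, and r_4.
cx_1 = 7
cy_1 = 1.5
cz_1 = 3
w_1 = 2.5
d_1 = 3.5
cx_2 = 4
cy_2 = 2
cz_2 = 3.5
h_2 = 4.5
cx_3 = 5.5
cy_3 = 7
cz_3 = 1.5
r_3 = 1.5
cx_4 = 4
cy_4 = 8
cz_4 = 5.5
r_4 = 1.5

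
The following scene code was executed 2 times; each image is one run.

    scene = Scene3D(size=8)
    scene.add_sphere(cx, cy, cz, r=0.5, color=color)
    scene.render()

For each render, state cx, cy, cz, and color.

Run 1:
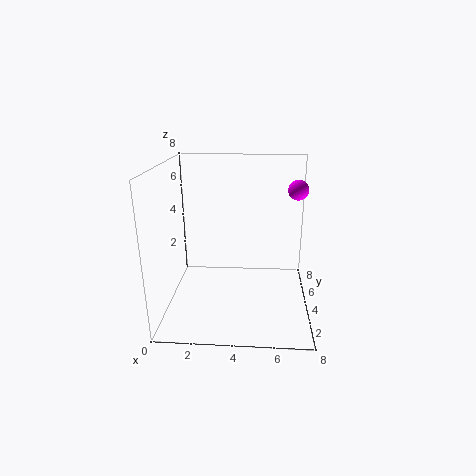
cx = 7; cy = 3; cz = 7; color = 'magenta'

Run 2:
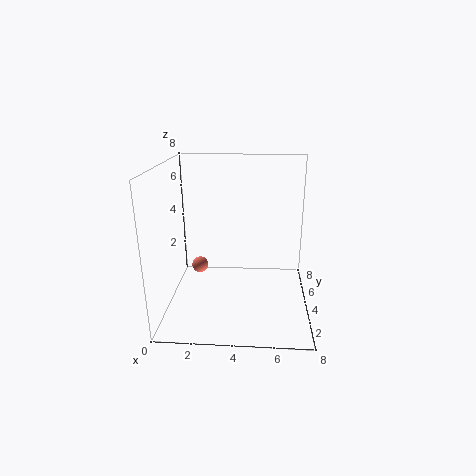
cx = 1.5; cy = 5.5; cz = 1.5; color = 'salmon'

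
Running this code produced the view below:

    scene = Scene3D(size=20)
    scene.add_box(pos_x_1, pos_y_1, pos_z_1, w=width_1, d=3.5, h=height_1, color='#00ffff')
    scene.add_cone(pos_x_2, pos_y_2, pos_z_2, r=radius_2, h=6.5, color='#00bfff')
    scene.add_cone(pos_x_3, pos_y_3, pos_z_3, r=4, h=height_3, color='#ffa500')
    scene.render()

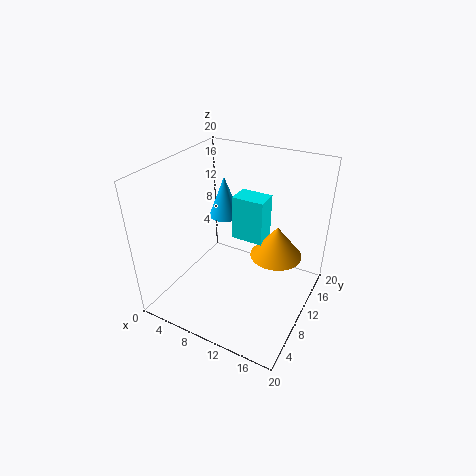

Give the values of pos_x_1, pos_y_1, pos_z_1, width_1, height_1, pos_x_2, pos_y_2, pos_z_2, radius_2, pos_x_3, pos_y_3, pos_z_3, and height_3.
pos_x_1 = 6.5, pos_y_1 = 14.5, pos_z_1 = 6.5, width_1 = 5, height_1 = 7, pos_x_2 = 4, pos_y_2 = 16.5, pos_z_2 = 9, radius_2 = 2.5, pos_x_3 = 13.5, pos_y_3 = 16, pos_z_3 = 4.5, height_3 = 5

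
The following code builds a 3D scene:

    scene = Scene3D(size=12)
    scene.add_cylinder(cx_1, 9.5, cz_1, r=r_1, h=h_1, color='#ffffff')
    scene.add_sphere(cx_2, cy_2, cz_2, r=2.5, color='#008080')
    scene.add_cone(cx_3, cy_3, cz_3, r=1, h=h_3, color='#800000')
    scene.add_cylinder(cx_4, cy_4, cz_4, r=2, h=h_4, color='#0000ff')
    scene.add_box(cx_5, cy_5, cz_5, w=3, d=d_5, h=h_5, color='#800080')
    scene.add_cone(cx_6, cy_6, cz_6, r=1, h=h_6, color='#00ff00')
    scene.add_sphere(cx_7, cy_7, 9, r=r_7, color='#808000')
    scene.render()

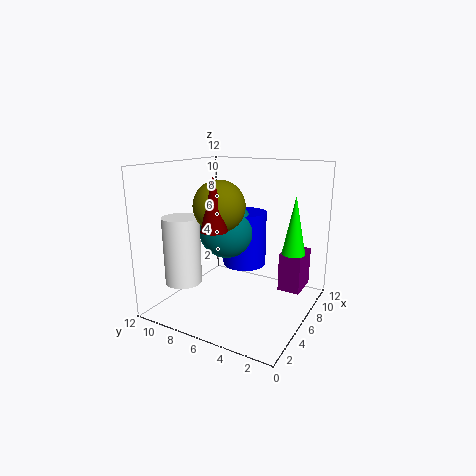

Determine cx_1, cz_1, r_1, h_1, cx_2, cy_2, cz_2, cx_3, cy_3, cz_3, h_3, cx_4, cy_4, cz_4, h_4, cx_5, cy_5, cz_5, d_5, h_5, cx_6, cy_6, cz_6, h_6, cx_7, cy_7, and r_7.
cx_1 = 3, cz_1 = 2.5, r_1 = 1.5, h_1 = 5.5, cx_2 = 7.5, cy_2 = 8, cz_2 = 6, cx_3 = 2.5, cy_3 = 6, cz_3 = 7.5, h_3 = 4, cx_4 = 9, cy_4 = 7, cz_4 = 2.5, h_4 = 5, cx_5 = 9, cy_5 = 1.5, cz_5 = 0.5, d_5 = 2, h_5 = 3.5, cx_6 = 8.5, cy_6 = 2, cz_6 = 4.5, h_6 = 5, cx_7 = 4, cy_7 = 6.5, r_7 = 2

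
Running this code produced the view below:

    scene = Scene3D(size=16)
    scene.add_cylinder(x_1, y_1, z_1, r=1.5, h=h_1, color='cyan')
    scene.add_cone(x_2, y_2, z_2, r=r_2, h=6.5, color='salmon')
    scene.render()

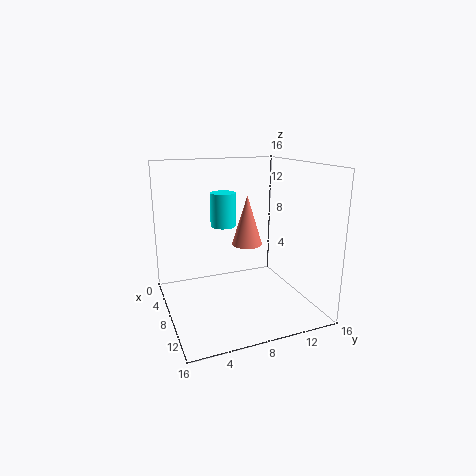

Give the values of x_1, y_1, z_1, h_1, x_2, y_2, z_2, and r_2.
x_1 = 4.5; y_1 = 7.5; z_1 = 8.5; h_1 = 4; x_2 = 2.5; y_2 = 11.5; z_2 = 5; r_2 = 2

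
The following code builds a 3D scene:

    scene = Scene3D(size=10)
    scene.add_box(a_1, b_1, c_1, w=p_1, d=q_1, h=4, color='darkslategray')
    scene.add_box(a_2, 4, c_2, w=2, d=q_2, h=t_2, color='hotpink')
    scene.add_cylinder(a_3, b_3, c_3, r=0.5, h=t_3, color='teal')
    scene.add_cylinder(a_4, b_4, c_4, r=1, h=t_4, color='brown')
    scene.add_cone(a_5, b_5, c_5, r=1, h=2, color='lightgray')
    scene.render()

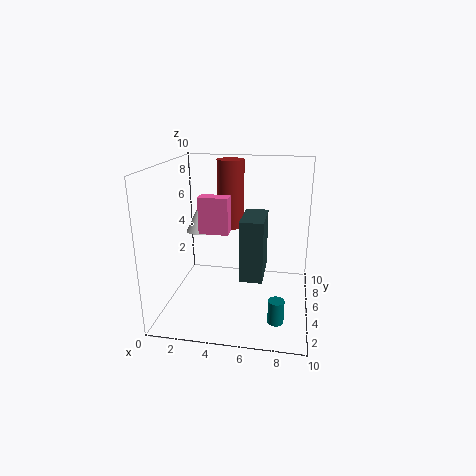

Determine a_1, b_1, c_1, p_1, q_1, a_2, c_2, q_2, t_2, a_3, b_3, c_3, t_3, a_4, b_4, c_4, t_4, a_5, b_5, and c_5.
a_1 = 5.5
b_1 = 2.5
c_1 = 3
p_1 = 1.5
q_1 = 3
a_2 = 2.5
c_2 = 5.5
q_2 = 1
t_2 = 2.5
a_3 = 8
b_3 = 1.5
c_3 = 1
t_3 = 1.5
a_4 = 4
b_4 = 7.5
c_4 = 5
t_4 = 5
a_5 = 2
b_5 = 6
c_5 = 5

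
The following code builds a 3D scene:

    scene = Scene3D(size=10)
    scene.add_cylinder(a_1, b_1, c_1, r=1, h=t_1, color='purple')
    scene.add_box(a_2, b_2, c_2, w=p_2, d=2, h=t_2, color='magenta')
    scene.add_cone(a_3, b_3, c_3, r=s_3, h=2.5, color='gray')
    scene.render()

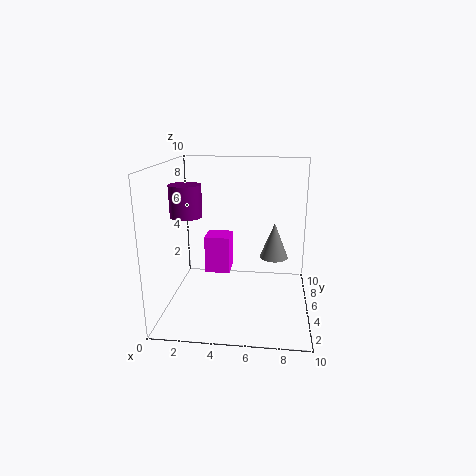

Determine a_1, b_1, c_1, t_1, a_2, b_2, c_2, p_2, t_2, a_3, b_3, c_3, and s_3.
a_1 = 2
b_1 = 3
c_1 = 7
t_1 = 2
a_2 = 2
b_2 = 7.5
c_2 = 1
p_2 = 2
t_2 = 3
a_3 = 7.5
b_3 = 5.5
c_3 = 3.5
s_3 = 1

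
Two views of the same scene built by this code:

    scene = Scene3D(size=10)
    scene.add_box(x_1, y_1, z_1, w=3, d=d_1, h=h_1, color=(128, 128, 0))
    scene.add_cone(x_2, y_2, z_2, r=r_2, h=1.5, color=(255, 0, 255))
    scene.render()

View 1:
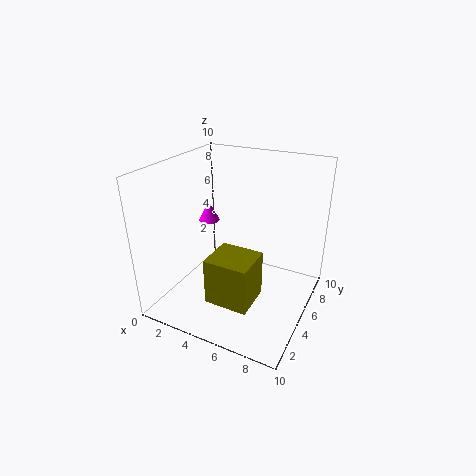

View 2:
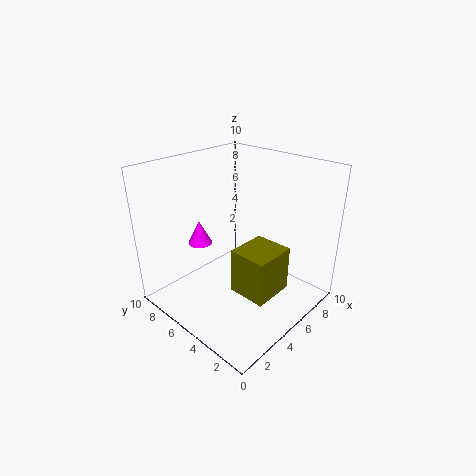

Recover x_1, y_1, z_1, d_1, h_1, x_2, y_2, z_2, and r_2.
x_1 = 4, y_1 = 2, z_1 = 1.25, d_1 = 2.75, h_1 = 3.25, x_2 = 2.25, y_2 = 5.75, z_2 = 5.5, r_2 = 0.75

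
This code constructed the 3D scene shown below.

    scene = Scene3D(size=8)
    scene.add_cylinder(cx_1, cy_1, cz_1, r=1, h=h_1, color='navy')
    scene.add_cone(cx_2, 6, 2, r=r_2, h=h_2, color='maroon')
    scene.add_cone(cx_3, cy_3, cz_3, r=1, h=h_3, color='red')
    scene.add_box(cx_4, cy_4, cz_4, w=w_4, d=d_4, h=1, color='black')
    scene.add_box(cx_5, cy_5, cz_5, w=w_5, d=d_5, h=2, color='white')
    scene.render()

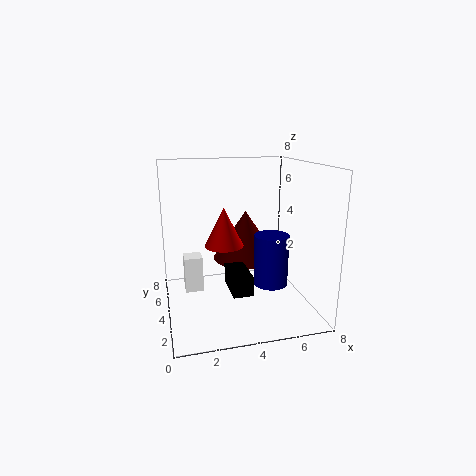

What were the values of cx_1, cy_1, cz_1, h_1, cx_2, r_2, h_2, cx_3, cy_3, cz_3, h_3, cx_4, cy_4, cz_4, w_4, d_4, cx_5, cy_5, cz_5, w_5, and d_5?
cx_1 = 6
cy_1 = 4
cz_1 = 1
h_1 = 3
cx_2 = 5
r_2 = 2
h_2 = 3
cx_3 = 3
cy_3 = 3
cz_3 = 4
h_3 = 2
cx_4 = 3
cy_4 = 1
cz_4 = 2
w_4 = 1
d_4 = 2
cx_5 = 1
cy_5 = 4
cz_5 = 1
w_5 = 1
d_5 = 1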